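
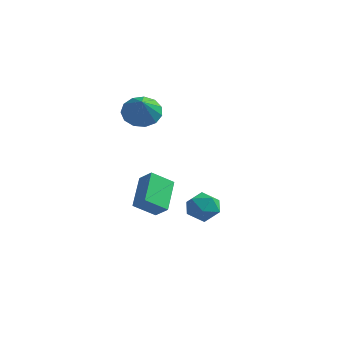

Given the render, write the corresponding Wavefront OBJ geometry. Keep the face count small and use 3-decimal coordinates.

v -2.061 1.571 2.52
v -1.172 1.557 1.907
v -1.239 0.369 3.74
v -1.099 2.012 2.305
v -1.332 2.326 2.771
v -1.796 2.401 3.158
v -2.345 2.212 3.341
v -2.803 1.819 3.264
v -3.026 1.348 2.95
v -2.943 0.947 2.5
v -2.58 0.744 2.056
v -2.052 0.804 1.759
v -1.527 1.107 1.703
v -1.998 0.583 -3.876
v -1.154 0.459 -3.23
v -2.699 2.26 -2.637
v -1.855 2.136 -1.991
v -1.205 1.544 -4.729
v -0.361 1.42 -4.083
v -1.906 3.221 -3.49
v -1.062 3.097 -2.844
v 2.49 -1.254 -1.867
v 3.091 -0.79 -1.218
v 3.769 -1.63 -2.782
v 4.37 -1.166 -2.133
v 3.916 -2.016 -1.873
v 3.126 -1.784 -1.307
v 3.734 -0.636 -2.693
v 2.944 -0.404 -2.127
v 3.86 -0.408 -1.729
v 3.972 -1.261 -1.222
v 2.888 -1.159 -2.778
v 3 -2.012 -2.271
f 2 1 4
f 2 4 3
f 4 1 5
f 4 5 3
f 5 1 6
f 5 6 3
f 6 1 7
f 6 7 3
f 7 1 8
f 7 8 3
f 8 1 9
f 8 9 3
f 9 1 10
f 9 10 3
f 10 1 11
f 10 11 3
f 11 1 12
f 11 12 3
f 12 1 13
f 12 13 3
f 13 1 2
f 13 2 3
f 15 17 14
f 18 15 14
f 14 17 16
f 16 18 14
f 15 21 17
f 19 15 18
f 19 21 15
f 17 21 16
f 20 18 16
f 16 21 20
f 20 19 18
f 21 19 20
f 22 33 27
f 22 27 23
f 22 23 29
f 22 29 32
f 22 32 33
f 23 27 31
f 27 33 26
f 33 32 24
f 32 29 28
f 29 23 30
f 25 31 26
f 25 26 24
f 25 24 28
f 25 28 30
f 25 30 31
f 26 31 27
f 24 26 33
f 28 24 32
f 30 28 29
f 31 30 23



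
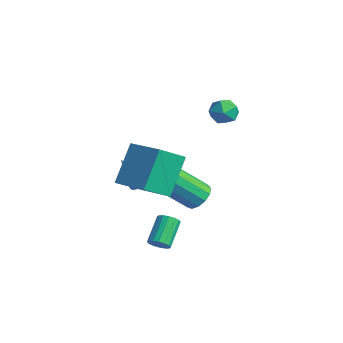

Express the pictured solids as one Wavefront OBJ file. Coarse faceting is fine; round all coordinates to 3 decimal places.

v 0.656 0.231 -3.244
v 0.94 0.676 -2.698
v 0.368 -0.685 -1.29
v 0.084 -1.131 -1.836
v 0.531 0.794 -2.75
v -0.041 -0.567 -1.342
v 0.163 0.733 -2.958
v -0.409 -0.628 -1.551
v -0.05 0.512 -3.258
v -0.622 -0.849 -1.85
v -0.038 0.202 -3.553
v -0.61 -1.159 -2.145
v 0.194 -0.099 -3.75
v -0.378 -1.46 -2.342
v 0.573 -0.295 -3.786
v 0.001 -1.657 -2.378
v 0.978 -0.325 -3.65
v 0.406 -1.686 -2.242
v 1.281 -0.178 -3.385
v 0.709 -1.539 -1.977
v 1.385 0.098 -3.075
v 0.813 -1.263 -1.668
v 1.258 0.417 -2.819
v 0.686 -0.944 -1.411
v 3.081 -3.35 -3.598
v 3.361 -3.514 -3.204
v 2.699 -2.594 -2.349
v 2.419 -2.43 -2.742
v 3.494 -3.332 -3.298
v 2.831 -2.412 -2.443
v 3.531 -3.153 -3.46
v 2.869 -2.233 -2.605
v 3.466 -3.02 -3.654
v 2.804 -2.1 -2.799
v 3.313 -2.962 -3.835
v 2.65 -2.043 -2.98
v 3.106 -2.994 -3.962
v 2.444 -2.074 -3.106
v 2.894 -3.106 -4.005
v 2.232 -2.186 -3.149
v 2.725 -3.275 -3.954
v 2.062 -2.355 -3.099
v 2.637 -3.461 -3.823
v 1.975 -2.541 -2.967
v 2.651 -3.621 -3.639
v 1.989 -2.701 -2.784
v 2.764 -3.719 -3.446
v 2.101 -2.799 -2.591
v 2.949 -3.733 -3.288
v 2.287 -2.813 -2.433
v 3.165 -3.659 -3.201
v 2.502 -2.739 -2.345
v 1.08 -4.228 -0.582
v 0.47 -3.069 1.111
v 0.976 -2.887 -1.537
v 0.366 -1.728 0.156
v 2.754 -3.852 -0.236
v 2.144 -2.693 1.457
v 2.65 -2.511 -1.191
v 2.04 -1.352 0.502
v 1.751 1.515 2.19
v 2.064 1.185 2.783
v 1.156 0.495 1.937
v 1.469 0.165 2.53
v 0.965 0.708 2.627
v 1.333 1.338 2.783
v 1.887 0.342 1.937
v 2.255 0.972 2.093
v 2.147 0.46 2.626
v 1.578 0.687 3.053
v 1.642 0.993 1.667
v 1.073 1.22 2.094
v -0.33 -2.067 -2.082
v 0.07 -1.782 -1.772
v -0.91 -2.713 -0.738
v -0.166 -1.596 -1.785
v -0.445 -1.537 -1.877
v -0.694 -1.619 -2.024
v -0.845 -1.821 -2.186
v -0.858 -2.089 -2.321
v -0.729 -2.351 -2.391
v -0.494 -2.537 -2.379
v -0.214 -2.597 -2.287
v 0.034 -2.514 -2.14
v 0.185 -2.312 -1.977
v 0.198 -2.044 -1.843
f 2 1 5
f 2 5 3
f 3 5 6
f 3 6 4
f 5 1 7
f 5 7 6
f 6 7 8
f 6 8 4
f 7 1 9
f 7 9 8
f 8 9 10
f 8 10 4
f 9 1 11
f 9 11 10
f 10 11 12
f 10 12 4
f 11 1 13
f 11 13 12
f 12 13 14
f 12 14 4
f 13 1 15
f 13 15 14
f 14 15 16
f 14 16 4
f 15 1 17
f 15 17 16
f 16 17 18
f 16 18 4
f 17 1 19
f 17 19 18
f 18 19 20
f 18 20 4
f 19 1 21
f 19 21 20
f 20 21 22
f 20 22 4
f 21 1 23
f 21 23 22
f 22 23 24
f 22 24 4
f 23 1 2
f 23 2 24
f 24 2 3
f 24 3 4
f 26 25 29
f 26 29 27
f 27 29 30
f 27 30 28
f 29 25 31
f 29 31 30
f 30 31 32
f 30 32 28
f 31 25 33
f 31 33 32
f 32 33 34
f 32 34 28
f 33 25 35
f 33 35 34
f 34 35 36
f 34 36 28
f 35 25 37
f 35 37 36
f 36 37 38
f 36 38 28
f 37 25 39
f 37 39 38
f 38 39 40
f 38 40 28
f 39 25 41
f 39 41 40
f 40 41 42
f 40 42 28
f 41 25 43
f 41 43 42
f 42 43 44
f 42 44 28
f 43 25 45
f 43 45 44
f 44 45 46
f 44 46 28
f 45 25 47
f 45 47 46
f 46 47 48
f 46 48 28
f 47 25 49
f 47 49 48
f 48 49 50
f 48 50 28
f 49 25 51
f 49 51 50
f 50 51 52
f 50 52 28
f 51 25 26
f 51 26 52
f 52 26 27
f 52 27 28
f 54 56 53
f 57 54 53
f 53 56 55
f 55 57 53
f 54 60 56
f 58 54 57
f 58 60 54
f 56 60 55
f 59 57 55
f 55 60 59
f 59 58 57
f 60 58 59
f 61 72 66
f 61 66 62
f 61 62 68
f 61 68 71
f 61 71 72
f 62 66 70
f 66 72 65
f 72 71 63
f 71 68 67
f 68 62 69
f 64 70 65
f 64 65 63
f 64 63 67
f 64 67 69
f 64 69 70
f 65 70 66
f 63 65 72
f 67 63 71
f 69 67 68
f 70 69 62
f 74 73 76
f 74 76 75
f 76 73 77
f 76 77 75
f 77 73 78
f 77 78 75
f 78 73 79
f 78 79 75
f 79 73 80
f 79 80 75
f 80 73 81
f 80 81 75
f 81 73 82
f 81 82 75
f 82 73 83
f 82 83 75
f 83 73 84
f 83 84 75
f 84 73 85
f 84 85 75
f 85 73 86
f 85 86 75
f 86 73 74
f 86 74 75



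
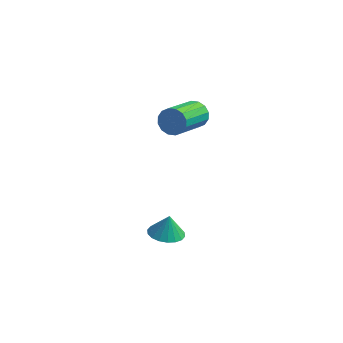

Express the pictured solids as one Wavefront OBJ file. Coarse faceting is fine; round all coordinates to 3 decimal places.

v 0.96 2.895 2.476
v 1.369 3.043 3.012
v 0.969 1.293 3.8
v 0.56 1.145 3.264
v 1.045 3.16 3.107
v 0.645 1.41 3.895
v 0.699 3.206 3.034
v 0.299 1.456 3.822
v 0.422 3.168 2.811
v 0.023 1.419 3.599
v 0.29 3.058 2.498
v -0.11 1.308 3.286
v 0.337 2.904 2.179
v -0.063 1.154 2.967
v 0.551 2.747 1.94
v 0.151 0.997 2.728
v 0.875 2.63 1.845
v 0.475 0.88 2.633
v 1.221 2.584 1.918
v 0.821 0.834 2.706
v 1.497 2.621 2.141
v 1.098 0.872 2.929
v 1.63 2.732 2.454
v 1.23 0.982 3.242
v 1.583 2.886 2.773
v 1.183 1.136 3.561
v 0.78 -0.256 -2.942
v 1.38 -0.796 -2.877
v 0.86 -0.044 -1.938
v 1.555 -0.49 -2.955
v 1.576 -0.138 -3.031
v 1.44 0.19 -3.09
v 1.172 0.43 -3.119
v 0.827 0.534 -3.113
v 0.473 0.482 -3.073
v 0.179 0.284 -3.008
v 0.004 -0.022 -2.929
v -0.017 -0.374 -2.853
v 0.12 -0.702 -2.795
v 0.387 -0.942 -2.766
v 0.732 -1.046 -2.772
v 1.086 -0.994 -2.811
f 2 1 5
f 2 5 3
f 3 5 6
f 3 6 4
f 5 1 7
f 5 7 6
f 6 7 8
f 6 8 4
f 7 1 9
f 7 9 8
f 8 9 10
f 8 10 4
f 9 1 11
f 9 11 10
f 10 11 12
f 10 12 4
f 11 1 13
f 11 13 12
f 12 13 14
f 12 14 4
f 13 1 15
f 13 15 14
f 14 15 16
f 14 16 4
f 15 1 17
f 15 17 16
f 16 17 18
f 16 18 4
f 17 1 19
f 17 19 18
f 18 19 20
f 18 20 4
f 19 1 21
f 19 21 20
f 20 21 22
f 20 22 4
f 21 1 23
f 21 23 22
f 22 23 24
f 22 24 4
f 23 1 25
f 23 25 24
f 24 25 26
f 24 26 4
f 25 1 2
f 25 2 26
f 26 2 3
f 26 3 4
f 28 27 30
f 28 30 29
f 30 27 31
f 30 31 29
f 31 27 32
f 31 32 29
f 32 27 33
f 32 33 29
f 33 27 34
f 33 34 29
f 34 27 35
f 34 35 29
f 35 27 36
f 35 36 29
f 36 27 37
f 36 37 29
f 37 27 38
f 37 38 29
f 38 27 39
f 38 39 29
f 39 27 40
f 39 40 29
f 40 27 41
f 40 41 29
f 41 27 42
f 41 42 29
f 42 27 28
f 42 28 29



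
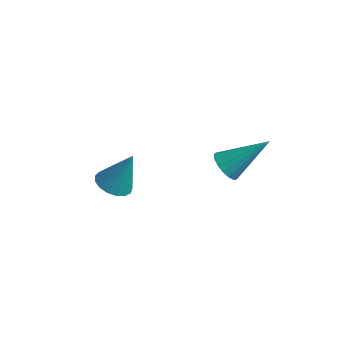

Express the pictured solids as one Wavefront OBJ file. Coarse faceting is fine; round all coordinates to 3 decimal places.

v -2.154 1.328 -2.429
v -1.519 1.1 -2.573
v -1.666 1.792 -1.011
v -1.516 1.413 -2.677
v -1.658 1.707 -2.724
v -1.914 1.915 -2.703
v -2.226 1.988 -2.62
v -2.52 1.91 -2.493
v -2.731 1.699 -2.351
v -2.81 1.403 -2.228
v -2.738 1.09 -2.15
v -2.533 0.831 -2.137
v -2.241 0.687 -2.19
v -1.929 0.69 -2.298
v -1.668 0.838 -2.436
v 1.648 2.31 -0.154
v 1.982 2.496 -0.629
v 2.672 3.29 0.954
v 1.77 2.696 -0.61
v 1.53 2.807 -0.486
v 1.317 2.805 -0.286
v 1.18 2.688 -0.056
v 1.149 2.485 0.151
v 1.234 2.242 0.289
v 1.412 2.014 0.325
v 1.645 1.854 0.252
v 1.879 1.798 0.085
v 2.059 1.859 -0.136
v 2.145 2.024 -0.361
v 2.117 2.254 -0.539
f 2 1 4
f 2 4 3
f 4 1 5
f 4 5 3
f 5 1 6
f 5 6 3
f 6 1 7
f 6 7 3
f 7 1 8
f 7 8 3
f 8 1 9
f 8 9 3
f 9 1 10
f 9 10 3
f 10 1 11
f 10 11 3
f 11 1 12
f 11 12 3
f 12 1 13
f 12 13 3
f 13 1 14
f 13 14 3
f 14 1 15
f 14 15 3
f 15 1 2
f 15 2 3
f 17 16 19
f 17 19 18
f 19 16 20
f 19 20 18
f 20 16 21
f 20 21 18
f 21 16 22
f 21 22 18
f 22 16 23
f 22 23 18
f 23 16 24
f 23 24 18
f 24 16 25
f 24 25 18
f 25 16 26
f 25 26 18
f 26 16 27
f 26 27 18
f 27 16 28
f 27 28 18
f 28 16 29
f 28 29 18
f 29 16 30
f 29 30 18
f 30 16 17
f 30 17 18



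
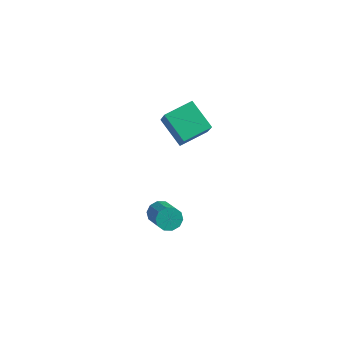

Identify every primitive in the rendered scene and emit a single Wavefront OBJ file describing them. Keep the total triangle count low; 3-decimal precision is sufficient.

v -1.829 -0.45 -4.28
v -1.495 -0.66 -4.941
v -0.237 -1.62 -4.001
v -0.571 -1.41 -3.34
v -1.293 -0.254 -4.797
v -0.035 -1.214 -3.857
v -1.296 0.077 -4.455
v -0.038 -0.883 -3.515
v -1.502 0.207 -4.046
v -0.244 -0.753 -3.107
v -1.833 0.086 -3.727
v -0.576 -0.874 -2.787
v -2.163 -0.24 -3.619
v -0.905 -1.2 -2.679
v -2.365 -0.646 -3.763
v -1.107 -1.606 -2.823
v -2.362 -0.977 -4.105
v -1.104 -1.937 -3.165
v -2.156 -1.107 -4.513
v -0.898 -2.067 -3.574
v -1.824 -0.986 -4.833
v -0.567 -1.946 -3.893
v -2.789 1.029 2.27
v -2.031 0.286 3.636
v -2.042 2.566 2.691
v -1.284 1.823 4.057
v -1.236 0.577 1.163
v -0.478 -0.166 2.529
v -0.489 2.114 1.584
v 0.269 1.371 2.95
f 2 1 5
f 2 5 3
f 3 5 6
f 3 6 4
f 5 1 7
f 5 7 6
f 6 7 8
f 6 8 4
f 7 1 9
f 7 9 8
f 8 9 10
f 8 10 4
f 9 1 11
f 9 11 10
f 10 11 12
f 10 12 4
f 11 1 13
f 11 13 12
f 12 13 14
f 12 14 4
f 13 1 15
f 13 15 14
f 14 15 16
f 14 16 4
f 15 1 17
f 15 17 16
f 16 17 18
f 16 18 4
f 17 1 19
f 17 19 18
f 18 19 20
f 18 20 4
f 19 1 21
f 19 21 20
f 20 21 22
f 20 22 4
f 21 1 2
f 21 2 22
f 22 2 3
f 22 3 4
f 24 26 23
f 27 24 23
f 23 26 25
f 25 27 23
f 24 30 26
f 28 24 27
f 28 30 24
f 26 30 25
f 29 27 25
f 25 30 29
f 29 28 27
f 30 28 29



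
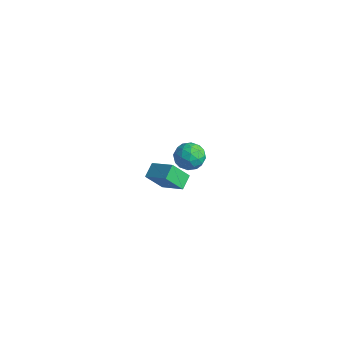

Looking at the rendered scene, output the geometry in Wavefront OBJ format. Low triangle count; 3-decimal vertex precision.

v 1.331 -2.411 2.84
v 1.706 -2.729 3.611
v 0.214 -3.371 2.989
v 0.589 -3.689 3.76
v 0.236 -2.845 3.737
v 0.926 -2.252 3.645
v 0.994 -3.848 2.955
v 1.684 -3.255 2.863
v 1.498 -3.617 3.682
v 1.03 -2.997 4.166
v 0.89 -3.103 2.434
v 0.422 -2.483 2.918
v 1.617 -2.486 3.213
v 0.303 -3.614 3.387
v 0.096 -3.118 3.374
v 0.317 -3.305 3.827
v 1.158 -2.206 3.232
v 1.379 -2.392 3.686
v 0.515 -2.461 3.76
v 0.541 -3.708 2.914
v 0.762 -3.894 3.368
v 1.603 -2.795 2.773
v 1.824 -2.982 3.226
v 1.405 -3.639 2.84
v 1.715 -3.195 3.708
v 1.058 -3.759 3.795
v 1.296 -3.852 3.322
v 1.702 -3.504 3.268
v 1.44 -2.83 3.992
v 0.783 -3.394 4.079
v 0.576 -2.898 4.066
v 0.981 -2.55 4.012
v 1.317 -3.352 4.033
v 1.137 -2.706 2.521
v 0.48 -3.27 2.608
v 0.939 -3.55 2.588
v 1.344 -3.202 2.534
v 0.862 -2.341 2.805
v 0.205 -2.905 2.892
v 0.218 -2.596 3.332
v 0.624 -2.248 3.278
v 0.603 -2.748 2.567
v -2.679 -1.135 -3.012
v -2.985 -0.265 -2.599
v -4.192 -1.264 -3.861
v -4.498 -0.394 -3.448
v -2.082 -0.366 -4.192
v -2.388 0.504 -3.779
v -3.595 -0.495 -5.041
v -3.901 0.375 -4.628
f 1 38 17
f 38 12 41
f 17 41 6
f 38 41 17
f 1 17 13
f 17 6 18
f 13 18 2
f 17 18 13
f 1 13 22
f 13 2 23
f 22 23 8
f 13 23 22
f 1 22 34
f 22 8 37
f 34 37 11
f 22 37 34
f 1 34 38
f 34 11 42
f 38 42 12
f 34 42 38
f 2 18 29
f 18 6 32
f 29 32 10
f 18 32 29
f 6 41 19
f 41 12 40
f 19 40 5
f 41 40 19
f 12 42 39
f 42 11 35
f 39 35 3
f 42 35 39
f 11 37 36
f 37 8 24
f 36 24 7
f 37 24 36
f 8 23 28
f 23 2 25
f 28 25 9
f 23 25 28
f 4 30 16
f 30 10 31
f 16 31 5
f 30 31 16
f 4 16 14
f 16 5 15
f 14 15 3
f 16 15 14
f 4 14 21
f 14 3 20
f 21 20 7
f 14 20 21
f 4 21 26
f 21 7 27
f 26 27 9
f 21 27 26
f 4 26 30
f 26 9 33
f 30 33 10
f 26 33 30
f 5 31 19
f 31 10 32
f 19 32 6
f 31 32 19
f 3 15 39
f 15 5 40
f 39 40 12
f 15 40 39
f 7 20 36
f 20 3 35
f 36 35 11
f 20 35 36
f 9 27 28
f 27 7 24
f 28 24 8
f 27 24 28
f 10 33 29
f 33 9 25
f 29 25 2
f 33 25 29
f 44 46 43
f 47 44 43
f 43 46 45
f 45 47 43
f 44 50 46
f 48 44 47
f 48 50 44
f 46 50 45
f 49 47 45
f 45 50 49
f 49 48 47
f 50 48 49



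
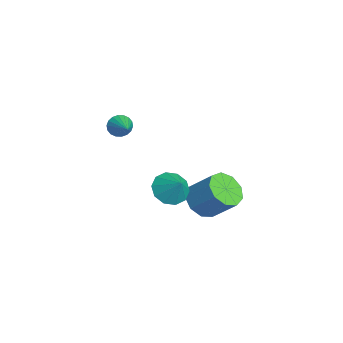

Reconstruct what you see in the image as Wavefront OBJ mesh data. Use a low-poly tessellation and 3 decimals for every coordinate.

v -3.876 0.194 -3.682
v -3.228 0.549 -4.356
v -2.497 1.501 -3.152
v -3.144 1.146 -2.478
v -3.784 0.947 -4.333
v -3.053 1.899 -3.13
v -4.383 0.993 -4.005
v -3.652 1.945 -2.802
v -4.744 0.664 -3.526
v -4.013 1.617 -2.323
v -4.699 0.116 -3.12
v -3.968 1.068 -1.916
v -4.269 -0.396 -2.976
v -3.538 0.556 -1.773
v -3.654 -0.632 -3.163
v -2.923 0.32 -1.959
v -3.143 -0.481 -3.592
v -2.412 0.471 -2.389
v -2.975 -0.015 -4.064
v -2.244 0.937 -2.86
v -2.212 -1.541 -1.425
v -1.836 -0.944 -1.999
v -1.428 -1.199 -0.555
v -2.252 -0.683 -1.725
v -2.653 -0.749 -1.337
v -2.886 -1.118 -0.982
v -2.862 -1.649 -0.796
v -2.589 -2.138 -0.85
v -2.173 -2.399 -1.124
v -1.771 -2.332 -1.512
v -1.539 -1.963 -1.867
v -1.563 -1.433 -2.053
v -2.836 -3.654 2.507
v -2.659 -3.363 2.025
v -1.624 -3.486 3.053
v -2.754 -3.172 2.177
v -2.865 -3.075 2.395
v -2.971 -3.093 2.634
v -3.049 -3.222 2.849
v -3.086 -3.437 2.996
v -3.073 -3.694 3.046
v -3.013 -3.944 2.99
v -2.918 -4.136 2.838
v -2.807 -4.232 2.62
v -2.702 -4.214 2.38
v -2.623 -4.085 2.166
v -2.587 -3.87 2.019
v -2.599 -3.613 1.968
f 2 1 5
f 2 5 3
f 3 5 6
f 3 6 4
f 5 1 7
f 5 7 6
f 6 7 8
f 6 8 4
f 7 1 9
f 7 9 8
f 8 9 10
f 8 10 4
f 9 1 11
f 9 11 10
f 10 11 12
f 10 12 4
f 11 1 13
f 11 13 12
f 12 13 14
f 12 14 4
f 13 1 15
f 13 15 14
f 14 15 16
f 14 16 4
f 15 1 17
f 15 17 16
f 16 17 18
f 16 18 4
f 17 1 19
f 17 19 18
f 18 19 20
f 18 20 4
f 19 1 2
f 19 2 20
f 20 2 3
f 20 3 4
f 22 21 24
f 22 24 23
f 24 21 25
f 24 25 23
f 25 21 26
f 25 26 23
f 26 21 27
f 26 27 23
f 27 21 28
f 27 28 23
f 28 21 29
f 28 29 23
f 29 21 30
f 29 30 23
f 30 21 31
f 30 31 23
f 31 21 32
f 31 32 23
f 32 21 22
f 32 22 23
f 34 33 36
f 34 36 35
f 36 33 37
f 36 37 35
f 37 33 38
f 37 38 35
f 38 33 39
f 38 39 35
f 39 33 40
f 39 40 35
f 40 33 41
f 40 41 35
f 41 33 42
f 41 42 35
f 42 33 43
f 42 43 35
f 43 33 44
f 43 44 35
f 44 33 45
f 44 45 35
f 45 33 46
f 45 46 35
f 46 33 47
f 46 47 35
f 47 33 48
f 47 48 35
f 48 33 34
f 48 34 35



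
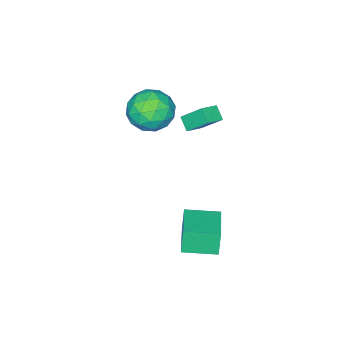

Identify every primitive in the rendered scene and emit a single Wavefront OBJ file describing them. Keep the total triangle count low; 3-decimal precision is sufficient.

v 1.67 3.519 -4.422
v 1.403 3.417 -3.093
v 3.189 4.773 -4.02
v 2.921 4.671 -2.69
v 2.739 2.189 -4.31
v 2.471 2.087 -2.98
v 4.257 3.443 -3.907
v 3.99 3.341 -2.578
v 0.766 -1.152 -0.339
v 1.447 -2.094 0.152
v -0.747 -1.566 0.968
v -0.066 -2.508 1.459
v 0.29 -1.311 1.64
v 1.225 -1.056 0.833
v -0.525 -2.604 0.287
v 0.41 -2.349 -0.52
v 0.649 -2.992 0.538
v 1.153 -2.193 1.375
v -0.453 -1.467 -0.255
v 0.051 -0.668 0.582
v 1.239 -1.587 -0.208
v -0.539 -2.073 1.328
v -0.33 -1.37 1.435
v 0.07 -1.924 1.723
v 1.109 -0.976 0.192
v 1.509 -1.53 0.48
v 0.829 -1.07 1.355
v -0.809 -2.13 0.64
v -0.409 -2.684 0.928
v 0.63 -1.736 -0.603
v 1.03 -2.29 -0.315
v -0.129 -2.59 -0.235
v 1.171 -2.668 0.307
v 0.281 -2.911 1.075
v 0.011 -2.968 0.387
v 0.561 -2.818 -0.088
v 1.467 -2.199 0.799
v 0.577 -2.442 1.567
v 0.787 -1.738 1.674
v 1.336 -1.588 1.199
v 0.998 -2.726 1.026
v 0.123 -1.218 -0.447
v -0.767 -1.461 0.321
v -0.636 -2.072 -0.079
v -0.087 -1.922 -0.554
v 0.419 -0.749 0.045
v -0.471 -0.992 0.813
v 0.139 -0.842 1.208
v 0.689 -0.692 0.733
v -0.298 -0.934 0.094
v -0.647 0.104 0.786
v -0.936 1.118 1.838
v -0.379 0.712 0.273
v -0.668 1.727 1.325
v 0.308 -0.007 1.155
v 0.019 1.008 2.207
v 0.576 0.602 0.642
v 0.287 1.616 1.694
f 2 4 1
f 5 2 1
f 1 4 3
f 3 5 1
f 2 8 4
f 6 2 5
f 6 8 2
f 4 8 3
f 7 5 3
f 3 8 7
f 7 6 5
f 8 6 7
f 9 46 25
f 46 20 49
f 25 49 14
f 46 49 25
f 9 25 21
f 25 14 26
f 21 26 10
f 25 26 21
f 9 21 30
f 21 10 31
f 30 31 16
f 21 31 30
f 9 30 42
f 30 16 45
f 42 45 19
f 30 45 42
f 9 42 46
f 42 19 50
f 46 50 20
f 42 50 46
f 10 26 37
f 26 14 40
f 37 40 18
f 26 40 37
f 14 49 27
f 49 20 48
f 27 48 13
f 49 48 27
f 20 50 47
f 50 19 43
f 47 43 11
f 50 43 47
f 19 45 44
f 45 16 32
f 44 32 15
f 45 32 44
f 16 31 36
f 31 10 33
f 36 33 17
f 31 33 36
f 12 38 24
f 38 18 39
f 24 39 13
f 38 39 24
f 12 24 22
f 24 13 23
f 22 23 11
f 24 23 22
f 12 22 29
f 22 11 28
f 29 28 15
f 22 28 29
f 12 29 34
f 29 15 35
f 34 35 17
f 29 35 34
f 12 34 38
f 34 17 41
f 38 41 18
f 34 41 38
f 13 39 27
f 39 18 40
f 27 40 14
f 39 40 27
f 11 23 47
f 23 13 48
f 47 48 20
f 23 48 47
f 15 28 44
f 28 11 43
f 44 43 19
f 28 43 44
f 17 35 36
f 35 15 32
f 36 32 16
f 35 32 36
f 18 41 37
f 41 17 33
f 37 33 10
f 41 33 37
f 52 54 51
f 55 52 51
f 51 54 53
f 53 55 51
f 52 58 54
f 56 52 55
f 56 58 52
f 54 58 53
f 57 55 53
f 53 58 57
f 57 56 55
f 58 56 57



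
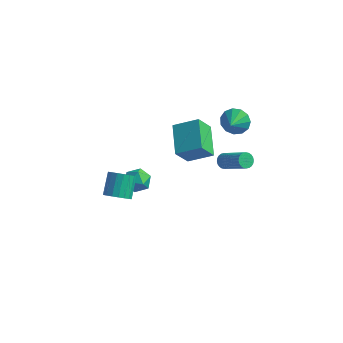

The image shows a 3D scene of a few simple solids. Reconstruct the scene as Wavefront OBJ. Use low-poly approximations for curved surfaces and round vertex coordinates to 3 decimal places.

v -3.751 0.995 -2.005
v -3.36 0.729 -1.297
v -4.6 -0.089 -1.943
v -4.209 -0.355 -1.235
v -4.683 0.352 -1.219
v -4.159 1.022 -1.258
v -3.801 -0.382 -1.982
v -3.277 0.288 -2.021
v -3.391 -0.122 -1.283
v -3.936 0.332 -0.811
v -4.024 0.308 -2.429
v -4.569 0.762 -1.957
v -2.933 -3.878 1.47
v -2.182 -3.672 1.442
v -2.435 -2.616 2.402
v -3.187 -2.822 2.43
v -2.324 -3.479 1.191
v -2.577 -2.423 2.152
v -2.587 -3.364 0.996
v -2.84 -2.308 1.957
v -2.919 -3.351 0.894
v -3.172 -2.295 1.855
v -3.254 -3.443 0.907
v -3.507 -2.387 1.868
v -3.525 -3.621 1.031
v -3.778 -2.564 1.992
v -3.679 -3.849 1.242
v -3.932 -2.793 2.202
v -3.685 -4.084 1.498
v -3.938 -3.028 2.458
v -3.543 -4.277 1.748
v -3.796 -3.221 2.709
v -3.28 -4.392 1.943
v -3.533 -3.336 2.904
v -2.948 -4.405 2.045
v -3.201 -3.349 3.006
v -2.613 -4.313 2.032
v -2.866 -3.257 2.993
v -2.342 -4.136 1.908
v -2.595 -3.079 2.869
v -2.188 -3.907 1.698
v -2.441 -2.851 2.658
v 0.107 4.32 2.171
v 0.673 4.052 1.553
v 0.273 3.34 2.749
v 0.941 4.297 1.891
v 0.944 4.549 2.318
v 0.681 4.728 2.699
v 0.236 4.778 2.912
v -0.25 4.683 2.89
v -0.623 4.472 2.64
v -0.764 4.213 2.241
v -0.629 3.989 1.82
v -0.26 3.869 1.511
v 0.225 3.893 1.411
v -0.188 3.641 -1.098
v 0.15 3.857 -1.429
v 1.706 3.375 -0.152
v 1.368 3.159 0.178
v 0.103 4.016 -1.311
v 1.659 3.534 -0.035
v 0.011 4.117 -1.162
v 1.567 3.635 0.115
v -0.111 4.146 -1.002
v 1.445 3.664 0.275
v -0.245 4.098 -0.857
v 1.312 3.616 0.42
v -0.37 3.98 -0.749
v 1.187 3.499 0.528
v -0.467 3.811 -0.694
v 1.089 3.329 0.583
v -0.522 3.616 -0.701
v 1.034 3.134 0.576
v -0.526 3.425 -0.768
v 1.03 2.943 0.509
v -0.479 3.266 -0.885
v 1.077 2.784 0.391
v -0.387 3.165 -1.035
v 1.169 2.683 0.242
v -0.265 3.136 -1.195
v 1.291 2.654 0.082
v -0.132 3.184 -1.34
v 1.425 2.702 -0.063
v -0.007 3.301 -1.448
v 1.55 2.82 -0.171
v 0.091 3.471 -1.503
v 1.647 2.989 -0.226
v 0.146 3.666 -1.496
v 1.702 3.184 -0.219
v -0.801 0.24 1.824
v -1.174 -0.523 3.049
v -1.773 1.821 2.514
v -2.146 1.058 3.738
v 0.526 0.742 2.542
v 0.153 -0.021 3.766
v -0.446 2.323 3.231
v -0.819 1.56 4.456
f 1 12 6
f 1 6 2
f 1 2 8
f 1 8 11
f 1 11 12
f 2 6 10
f 6 12 5
f 12 11 3
f 11 8 7
f 8 2 9
f 4 10 5
f 4 5 3
f 4 3 7
f 4 7 9
f 4 9 10
f 5 10 6
f 3 5 12
f 7 3 11
f 9 7 8
f 10 9 2
f 14 13 17
f 14 17 15
f 15 17 18
f 15 18 16
f 17 13 19
f 17 19 18
f 18 19 20
f 18 20 16
f 19 13 21
f 19 21 20
f 20 21 22
f 20 22 16
f 21 13 23
f 21 23 22
f 22 23 24
f 22 24 16
f 23 13 25
f 23 25 24
f 24 25 26
f 24 26 16
f 25 13 27
f 25 27 26
f 26 27 28
f 26 28 16
f 27 13 29
f 27 29 28
f 28 29 30
f 28 30 16
f 29 13 31
f 29 31 30
f 30 31 32
f 30 32 16
f 31 13 33
f 31 33 32
f 32 33 34
f 32 34 16
f 33 13 35
f 33 35 34
f 34 35 36
f 34 36 16
f 35 13 37
f 35 37 36
f 36 37 38
f 36 38 16
f 37 13 39
f 37 39 38
f 38 39 40
f 38 40 16
f 39 13 41
f 39 41 40
f 40 41 42
f 40 42 16
f 41 13 14
f 41 14 42
f 42 14 15
f 42 15 16
f 44 43 46
f 44 46 45
f 46 43 47
f 46 47 45
f 47 43 48
f 47 48 45
f 48 43 49
f 48 49 45
f 49 43 50
f 49 50 45
f 50 43 51
f 50 51 45
f 51 43 52
f 51 52 45
f 52 43 53
f 52 53 45
f 53 43 54
f 53 54 45
f 54 43 55
f 54 55 45
f 55 43 44
f 55 44 45
f 57 56 60
f 57 60 58
f 58 60 61
f 58 61 59
f 60 56 62
f 60 62 61
f 61 62 63
f 61 63 59
f 62 56 64
f 62 64 63
f 63 64 65
f 63 65 59
f 64 56 66
f 64 66 65
f 65 66 67
f 65 67 59
f 66 56 68
f 66 68 67
f 67 68 69
f 67 69 59
f 68 56 70
f 68 70 69
f 69 70 71
f 69 71 59
f 70 56 72
f 70 72 71
f 71 72 73
f 71 73 59
f 72 56 74
f 72 74 73
f 73 74 75
f 73 75 59
f 74 56 76
f 74 76 75
f 75 76 77
f 75 77 59
f 76 56 78
f 76 78 77
f 77 78 79
f 77 79 59
f 78 56 80
f 78 80 79
f 79 80 81
f 79 81 59
f 80 56 82
f 80 82 81
f 81 82 83
f 81 83 59
f 82 56 84
f 82 84 83
f 83 84 85
f 83 85 59
f 84 56 86
f 84 86 85
f 85 86 87
f 85 87 59
f 86 56 88
f 86 88 87
f 87 88 89
f 87 89 59
f 88 56 57
f 88 57 89
f 89 57 58
f 89 58 59
f 91 93 90
f 94 91 90
f 90 93 92
f 92 94 90
f 91 97 93
f 95 91 94
f 95 97 91
f 93 97 92
f 96 94 92
f 92 97 96
f 96 95 94
f 97 95 96



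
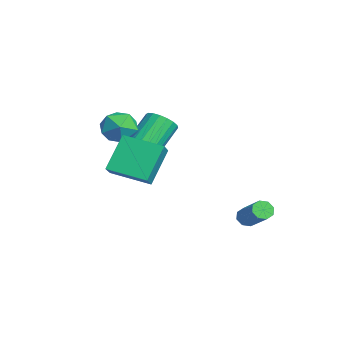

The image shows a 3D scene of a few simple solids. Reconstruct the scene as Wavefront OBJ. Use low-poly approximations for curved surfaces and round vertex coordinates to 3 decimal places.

v -1.855 -2.845 1.785
v -1.293 -3.066 2.425
v -2.363 -1.755 3.816
v -2.925 -1.535 3.175
v -1.122 -2.753 2.263
v -2.192 -1.443 3.653
v -1.095 -2.459 2.006
v -2.166 -1.149 3.396
v -1.22 -2.241 1.705
v -2.29 -0.931 3.095
v -1.47 -2.143 1.42
v -2.54 -0.833 2.81
v -1.796 -2.184 1.207
v -2.867 -0.874 2.597
v -2.134 -2.356 1.109
v -3.205 -1.046 2.499
v -2.417 -2.625 1.144
v -3.487 -1.314 2.535
v -2.588 -2.937 1.307
v -3.658 -1.627 2.697
v -2.614 -3.231 1.564
v -3.685 -1.921 2.954
v -2.49 -3.449 1.865
v -3.56 -2.139 3.255
v -2.24 -3.547 2.15
v -3.31 -2.237 3.54
v -1.913 -3.506 2.363
v -2.984 -2.196 3.753
v -1.575 -3.334 2.461
v -2.646 -2.024 3.851
v 2.277 1.341 -1.124
v 2.61 1.427 -1.566
v 4.156 1.746 -0.338
v 3.823 1.659 0.104
v 2.425 1.788 -1.427
v 3.971 2.107 -0.199
v 2.153 1.887 -1.11
v 3.7 2.205 0.118
v 1.954 1.666 -0.802
v 3.5 1.984 0.426
v 1.944 1.254 -0.682
v 3.49 1.573 0.546
v 2.129 0.893 -0.821
v 3.675 1.212 0.407
v 2.4 0.795 -1.138
v 3.947 1.113 0.09
v 2.6 1.016 -1.446
v 4.146 1.334 -0.218
v 2.523 -5.352 2.896
v 1.607 -4.367 4.535
v 1.654 -4.984 2.189
v 0.737 -3.999 3.827
v 3.583 -3.661 2.473
v 2.666 -2.676 4.111
v 2.713 -3.293 1.765
v 1.797 -2.308 3.404
v -1.27 -3.392 2.92
v -0.609 -3.183 3.725
v -1.851 -4.777 3.755
v -1.19 -4.568 4.56
v -2.016 -3.928 4.372
v -1.658 -3.072 3.856
v -0.802 -4.888 3.624
v -0.444 -4.032 3.108
v -0.32 -4.108 4.16
v -1.071 -3.515 4.622
v -1.389 -4.445 2.858
v -2.14 -3.852 3.32
f 2 1 5
f 2 5 3
f 3 5 6
f 3 6 4
f 5 1 7
f 5 7 6
f 6 7 8
f 6 8 4
f 7 1 9
f 7 9 8
f 8 9 10
f 8 10 4
f 9 1 11
f 9 11 10
f 10 11 12
f 10 12 4
f 11 1 13
f 11 13 12
f 12 13 14
f 12 14 4
f 13 1 15
f 13 15 14
f 14 15 16
f 14 16 4
f 15 1 17
f 15 17 16
f 16 17 18
f 16 18 4
f 17 1 19
f 17 19 18
f 18 19 20
f 18 20 4
f 19 1 21
f 19 21 20
f 20 21 22
f 20 22 4
f 21 1 23
f 21 23 22
f 22 23 24
f 22 24 4
f 23 1 25
f 23 25 24
f 24 25 26
f 24 26 4
f 25 1 27
f 25 27 26
f 26 27 28
f 26 28 4
f 27 1 29
f 27 29 28
f 28 29 30
f 28 30 4
f 29 1 2
f 29 2 30
f 30 2 3
f 30 3 4
f 32 31 35
f 32 35 33
f 33 35 36
f 33 36 34
f 35 31 37
f 35 37 36
f 36 37 38
f 36 38 34
f 37 31 39
f 37 39 38
f 38 39 40
f 38 40 34
f 39 31 41
f 39 41 40
f 40 41 42
f 40 42 34
f 41 31 43
f 41 43 42
f 42 43 44
f 42 44 34
f 43 31 45
f 43 45 44
f 44 45 46
f 44 46 34
f 45 31 47
f 45 47 46
f 46 47 48
f 46 48 34
f 47 31 32
f 47 32 48
f 48 32 33
f 48 33 34
f 50 52 49
f 53 50 49
f 49 52 51
f 51 53 49
f 50 56 52
f 54 50 53
f 54 56 50
f 52 56 51
f 55 53 51
f 51 56 55
f 55 54 53
f 56 54 55
f 57 68 62
f 57 62 58
f 57 58 64
f 57 64 67
f 57 67 68
f 58 62 66
f 62 68 61
f 68 67 59
f 67 64 63
f 64 58 65
f 60 66 61
f 60 61 59
f 60 59 63
f 60 63 65
f 60 65 66
f 61 66 62
f 59 61 68
f 63 59 67
f 65 63 64
f 66 65 58



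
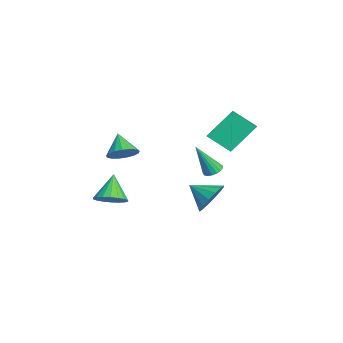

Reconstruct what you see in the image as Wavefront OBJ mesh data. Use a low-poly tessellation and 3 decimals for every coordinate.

v 0.231 2.448 1.071
v 0.661 2.807 1.223
v 0.369 1.512 2.889
v 0.432 2.938 1.308
v 0.156 2.957 1.339
v -0.102 2.86 1.308
v -0.284 2.668 1.223
v -0.348 2.426 1.103
v -0.279 2.189 0.976
v -0.094 2.011 0.871
v 0.166 1.934 0.811
v 0.441 1.974 0.811
v 0.667 2.123 0.87
v 0.794 2.346 0.976
v 0.792 2.593 1.103
v -1.943 2.402 2.632
v -2.346 3.81 4.207
v -1.364 3.617 1.695
v -1.766 5.025 3.269
v -1.054 2.255 2.991
v -1.456 3.663 4.565
v -0.474 3.47 2.053
v -0.877 4.878 3.628
v -0.48 -2.189 2.156
v 0.101 -2.671 2.628
v -1.48 -2.371 3.204
v 0.168 -2.272 2.761
v 0.087 -1.854 2.756
v -0.124 -1.513 2.613
v -0.417 -1.326 2.366
v -0.724 -1.338 2.071
v -0.975 -1.544 1.795
v -1.112 -1.898 1.602
v -1.105 -2.319 1.536
v -0.954 -2.71 1.612
v -0.695 -2.982 1.813
v -0.386 -3.072 2.092
v -0.099 -2.96 2.386
v -1.2 2.575 -1.787
v -0.875 3.02 -0.835
v -1.86 1.445 -1.033
v -1.386 3.25 -0.938
v -1.847 3.298 -1.268
v -2.135 3.153 -1.738
v -2.172 2.853 -2.22
v -1.949 2.479 -2.587
v -1.525 2.13 -2.739
v -1.015 1.901 -2.636
v -0.553 1.852 -2.305
v -0.266 1.997 -1.836
v -0.228 2.297 -1.353
v -0.451 2.672 -0.987
v -0.611 -2.858 -1.282
v -0.042 -2.157 -0.985
v -1.649 -2.602 0.102
v -0.32 -1.955 -1.231
v -0.656 -1.931 -1.487
v -0.982 -2.091 -1.703
v -1.235 -2.403 -1.835
v -1.365 -2.805 -1.858
v -1.345 -3.217 -1.767
v -1.179 -3.559 -1.579
v -0.901 -3.761 -1.334
v -0.566 -3.785 -1.077
v -0.239 -3.625 -0.862
v 0.014 -3.313 -0.73
v 0.143 -2.911 -0.707
v 0.123 -2.498 -0.798
f 2 1 4
f 2 4 3
f 4 1 5
f 4 5 3
f 5 1 6
f 5 6 3
f 6 1 7
f 6 7 3
f 7 1 8
f 7 8 3
f 8 1 9
f 8 9 3
f 9 1 10
f 9 10 3
f 10 1 11
f 10 11 3
f 11 1 12
f 11 12 3
f 12 1 13
f 12 13 3
f 13 1 14
f 13 14 3
f 14 1 15
f 14 15 3
f 15 1 2
f 15 2 3
f 17 19 16
f 20 17 16
f 16 19 18
f 18 20 16
f 17 23 19
f 21 17 20
f 21 23 17
f 19 23 18
f 22 20 18
f 18 23 22
f 22 21 20
f 23 21 22
f 25 24 27
f 25 27 26
f 27 24 28
f 27 28 26
f 28 24 29
f 28 29 26
f 29 24 30
f 29 30 26
f 30 24 31
f 30 31 26
f 31 24 32
f 31 32 26
f 32 24 33
f 32 33 26
f 33 24 34
f 33 34 26
f 34 24 35
f 34 35 26
f 35 24 36
f 35 36 26
f 36 24 37
f 36 37 26
f 37 24 38
f 37 38 26
f 38 24 25
f 38 25 26
f 40 39 42
f 40 42 41
f 42 39 43
f 42 43 41
f 43 39 44
f 43 44 41
f 44 39 45
f 44 45 41
f 45 39 46
f 45 46 41
f 46 39 47
f 46 47 41
f 47 39 48
f 47 48 41
f 48 39 49
f 48 49 41
f 49 39 50
f 49 50 41
f 50 39 51
f 50 51 41
f 51 39 52
f 51 52 41
f 52 39 40
f 52 40 41
f 54 53 56
f 54 56 55
f 56 53 57
f 56 57 55
f 57 53 58
f 57 58 55
f 58 53 59
f 58 59 55
f 59 53 60
f 59 60 55
f 60 53 61
f 60 61 55
f 61 53 62
f 61 62 55
f 62 53 63
f 62 63 55
f 63 53 64
f 63 64 55
f 64 53 65
f 64 65 55
f 65 53 66
f 65 66 55
f 66 53 67
f 66 67 55
f 67 53 68
f 67 68 55
f 68 53 54
f 68 54 55



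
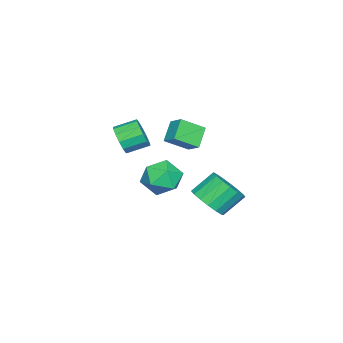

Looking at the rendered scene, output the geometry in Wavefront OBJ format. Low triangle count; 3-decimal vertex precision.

v 1.763 -0.461 0.738
v 2.743 -0.521 0.211
v 1.637 -2.259 0.709
v 2.617 -2.319 0.182
v 2.576 -1.988 1.245
v 2.654 -0.876 1.263
v 1.726 -1.904 -0.343
v 1.804 -0.792 -0.325
v 2.72 -1.412 -0.458
v 3.245 -1.465 0.524
v 1.135 -1.315 0.396
v 1.66 -1.368 1.378
v -1.937 -0.813 -3.374
v -1.342 -1.249 -2.558
v -2.188 -0.442 -1.51
v -2.783 -0.007 -2.326
v -1.08 -0.81 -2.684
v -1.927 -0.003 -1.636
v -1.014 -0.372 -2.968
v -1.861 0.435 -1.921
v -1.16 -0.035 -3.346
v -2.007 0.772 -2.298
v -1.484 0.124 -3.729
v -2.331 0.931 -2.682
v -1.911 0.068 -4.032
v -2.758 0.875 -2.984
v -2.345 -0.19 -4.183
v -3.191 0.617 -3.135
v -2.684 -0.591 -4.149
v -3.531 0.216 -3.102
v -2.853 -1.042 -3.938
v -3.7 -0.236 -2.89
v -2.812 -1.442 -3.597
v -3.658 -0.635 -2.549
v -2.57 -1.697 -3.205
v -3.416 -0.89 -2.158
v -2.183 -1.75 -2.852
v -3.03 -0.943 -1.804
v -1.74 -1.588 -2.618
v -2.586 -0.782 -1.571
v 1.52 -3.858 2.093
v 2.065 -3.818 2.757
v 1.464 -2.862 3.192
v 0.92 -2.902 2.527
v 2.255 -3.54 2.408
v 1.654 -2.584 2.843
v 2.211 -3.364 1.959
v 1.611 -2.407 2.394
v 1.948 -3.344 1.553
v 1.348 -2.387 1.987
v 1.55 -3.487 1.317
v 0.949 -2.531 1.752
v 1.142 -3.748 1.328
v 0.541 -2.792 1.763
v 0.854 -4.044 1.582
v 0.253 -3.088 2.017
v 0.778 -4.281 1.998
v 0.177 -3.325 2.432
v 0.937 -4.384 2.443
v 0.337 -3.428 2.878
v 1.282 -4.32 2.778
v 0.681 -3.363 3.213
v 1.702 -4.109 2.895
v 1.102 -3.153 3.33
v -0.155 -0.709 2.653
v 0.58 -1.65 3.386
v 0.26 0.008 3.158
v 0.995 -0.933 3.89
v 0.765 -0.647 1.81
v 1.5 -1.588 2.542
v 1.18 0.07 2.314
v 1.915 -0.871 3.047
f 1 12 6
f 1 6 2
f 1 2 8
f 1 8 11
f 1 11 12
f 2 6 10
f 6 12 5
f 12 11 3
f 11 8 7
f 8 2 9
f 4 10 5
f 4 5 3
f 4 3 7
f 4 7 9
f 4 9 10
f 5 10 6
f 3 5 12
f 7 3 11
f 9 7 8
f 10 9 2
f 14 13 17
f 14 17 15
f 15 17 18
f 15 18 16
f 17 13 19
f 17 19 18
f 18 19 20
f 18 20 16
f 19 13 21
f 19 21 20
f 20 21 22
f 20 22 16
f 21 13 23
f 21 23 22
f 22 23 24
f 22 24 16
f 23 13 25
f 23 25 24
f 24 25 26
f 24 26 16
f 25 13 27
f 25 27 26
f 26 27 28
f 26 28 16
f 27 13 29
f 27 29 28
f 28 29 30
f 28 30 16
f 29 13 31
f 29 31 30
f 30 31 32
f 30 32 16
f 31 13 33
f 31 33 32
f 32 33 34
f 32 34 16
f 33 13 35
f 33 35 34
f 34 35 36
f 34 36 16
f 35 13 37
f 35 37 36
f 36 37 38
f 36 38 16
f 37 13 39
f 37 39 38
f 38 39 40
f 38 40 16
f 39 13 14
f 39 14 40
f 40 14 15
f 40 15 16
f 42 41 45
f 42 45 43
f 43 45 46
f 43 46 44
f 45 41 47
f 45 47 46
f 46 47 48
f 46 48 44
f 47 41 49
f 47 49 48
f 48 49 50
f 48 50 44
f 49 41 51
f 49 51 50
f 50 51 52
f 50 52 44
f 51 41 53
f 51 53 52
f 52 53 54
f 52 54 44
f 53 41 55
f 53 55 54
f 54 55 56
f 54 56 44
f 55 41 57
f 55 57 56
f 56 57 58
f 56 58 44
f 57 41 59
f 57 59 58
f 58 59 60
f 58 60 44
f 59 41 61
f 59 61 60
f 60 61 62
f 60 62 44
f 61 41 63
f 61 63 62
f 62 63 64
f 62 64 44
f 63 41 42
f 63 42 64
f 64 42 43
f 64 43 44
f 66 68 65
f 69 66 65
f 65 68 67
f 67 69 65
f 66 72 68
f 70 66 69
f 70 72 66
f 68 72 67
f 71 69 67
f 67 72 71
f 71 70 69
f 72 70 71



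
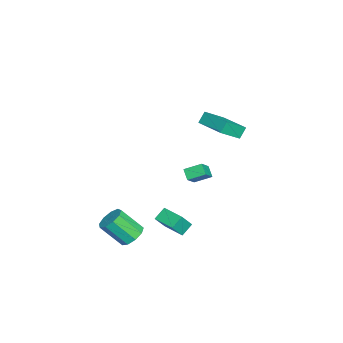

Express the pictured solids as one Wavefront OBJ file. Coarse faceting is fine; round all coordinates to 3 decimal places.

v -3.685 1.767 -3.459
v -4.244 1.464 -2.957
v -3.803 2.817 -2.958
v -4.362 2.515 -2.456
v -2.818 1.485 -2.664
v -3.377 1.183 -2.162
v -2.936 2.536 -2.163
v -3.495 2.233 -1.661
v 3.524 1.099 -1.987
v 2.962 1.543 -1.458
v 4.406 2.186 -1.963
v 3.844 2.63 -1.435
v 4.076 0.63 -1.005
v 3.514 1.074 -0.477
v 4.958 1.717 -0.982
v 4.396 2.161 -0.453
v 3.59 -0.685 -2.941
v 4.11 -1.162 -3.378
v 4.109 -2.392 -2.037
v 3.59 -1.915 -1.599
v 4.404 -0.805 -3.05
v 4.404 -2.034 -1.709
v 4.318 -0.391 -2.671
v 4.318 -1.621 -1.329
v 3.891 -0.115 -2.418
v 3.891 -1.345 -1.076
v 3.323 -0.106 -2.41
v 3.323 -1.336 -1.068
v 2.881 -0.368 -2.65
v 2.88 -1.597 -1.308
v 2.77 -0.778 -3.026
v 2.77 -2.008 -1.685
v 3.043 -1.145 -3.363
v 3.043 -2.375 -2.021
v 3.572 -1.297 -3.502
v 3.572 -2.527 -2.16
v -1.297 3.382 2.968
v -1.691 3.676 3.623
v 0.056 4.76 3.164
v -0.339 5.054 3.82
v -0.441 2.406 3.92
v -0.836 2.7 4.576
v 0.911 3.784 4.117
v 0.517 4.078 4.772
f 2 4 1
f 5 2 1
f 1 4 3
f 3 5 1
f 2 8 4
f 6 2 5
f 6 8 2
f 4 8 3
f 7 5 3
f 3 8 7
f 7 6 5
f 8 6 7
f 10 12 9
f 13 10 9
f 9 12 11
f 11 13 9
f 10 16 12
f 14 10 13
f 14 16 10
f 12 16 11
f 15 13 11
f 11 16 15
f 15 14 13
f 16 14 15
f 18 17 21
f 18 21 19
f 19 21 22
f 19 22 20
f 21 17 23
f 21 23 22
f 22 23 24
f 22 24 20
f 23 17 25
f 23 25 24
f 24 25 26
f 24 26 20
f 25 17 27
f 25 27 26
f 26 27 28
f 26 28 20
f 27 17 29
f 27 29 28
f 28 29 30
f 28 30 20
f 29 17 31
f 29 31 30
f 30 31 32
f 30 32 20
f 31 17 33
f 31 33 32
f 32 33 34
f 32 34 20
f 33 17 35
f 33 35 34
f 34 35 36
f 34 36 20
f 35 17 18
f 35 18 36
f 36 18 19
f 36 19 20
f 38 40 37
f 41 38 37
f 37 40 39
f 39 41 37
f 38 44 40
f 42 38 41
f 42 44 38
f 40 44 39
f 43 41 39
f 39 44 43
f 43 42 41
f 44 42 43



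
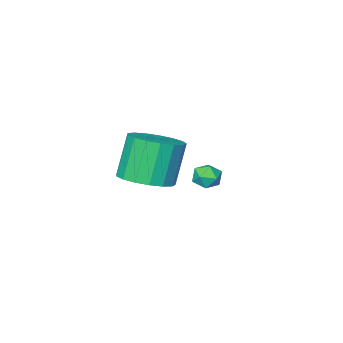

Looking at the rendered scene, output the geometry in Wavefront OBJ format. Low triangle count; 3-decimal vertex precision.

v 1.861 2.833 0.663
v 2.695 3.384 1.071
v 2.014 3.119 2.824
v 1.179 2.567 2.417
v 2.336 3.747 0.986
v 1.655 3.481 2.74
v 1.869 3.9 0.828
v 1.188 3.634 2.582
v 1.399 3.809 0.632
v 0.718 3.543 2.386
v 1.035 3.494 0.443
v 0.354 3.228 2.197
v 0.861 3.028 0.304
v 0.18 2.762 2.058
v 0.915 2.517 0.248
v 0.234 2.251 2.002
v 1.186 2.078 0.287
v 0.505 1.812 2.04
v 1.611 1.813 0.412
v 0.93 1.547 2.165
v 2.094 1.781 0.594
v 1.413 1.515 2.348
v 2.523 1.99 0.793
v 1.842 1.724 2.546
v 2.8 2.392 0.961
v 2.119 2.126 2.715
v 2.862 2.895 1.062
v 2.181 2.63 2.815
v -3.257 0.611 -1.643
v -2.726 0.984 -1.708
v -2.714 -0.224 -1.992
v -2.183 0.149 -2.057
v -2.411 0.007 -1.463
v -2.746 0.523 -1.247
v -2.694 0.237 -2.453
v -3.029 0.753 -2.237
v -2.378 0.752 -2.209
v -2.203 0.611 -1.597
v -3.237 0.149 -2.103
v -3.062 0.008 -1.491
f 2 1 5
f 2 5 3
f 3 5 6
f 3 6 4
f 5 1 7
f 5 7 6
f 6 7 8
f 6 8 4
f 7 1 9
f 7 9 8
f 8 9 10
f 8 10 4
f 9 1 11
f 9 11 10
f 10 11 12
f 10 12 4
f 11 1 13
f 11 13 12
f 12 13 14
f 12 14 4
f 13 1 15
f 13 15 14
f 14 15 16
f 14 16 4
f 15 1 17
f 15 17 16
f 16 17 18
f 16 18 4
f 17 1 19
f 17 19 18
f 18 19 20
f 18 20 4
f 19 1 21
f 19 21 20
f 20 21 22
f 20 22 4
f 21 1 23
f 21 23 22
f 22 23 24
f 22 24 4
f 23 1 25
f 23 25 24
f 24 25 26
f 24 26 4
f 25 1 27
f 25 27 26
f 26 27 28
f 26 28 4
f 27 1 2
f 27 2 28
f 28 2 3
f 28 3 4
f 29 40 34
f 29 34 30
f 29 30 36
f 29 36 39
f 29 39 40
f 30 34 38
f 34 40 33
f 40 39 31
f 39 36 35
f 36 30 37
f 32 38 33
f 32 33 31
f 32 31 35
f 32 35 37
f 32 37 38
f 33 38 34
f 31 33 40
f 35 31 39
f 37 35 36
f 38 37 30



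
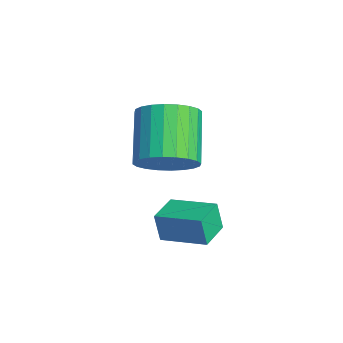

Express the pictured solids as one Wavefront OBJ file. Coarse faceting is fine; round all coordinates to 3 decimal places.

v -0.435 1.457 3.349
v 0.023 2.127 3.664
v -1.228 2.472 4.747
v -1.685 1.803 4.431
v -0.151 2.277 3.415
v -1.402 2.623 4.497
v -0.368 2.303 3.155
v -1.619 2.648 4.238
v -0.596 2.2 2.925
v -1.847 2.545 4.008
v -0.799 1.984 2.76
v -2.05 2.329 3.842
v -0.946 1.688 2.684
v -2.197 2.033 3.766
v -1.016 1.356 2.709
v -2.267 1.702 3.792
v -0.997 1.041 2.832
v -2.248 1.386 3.914
v -0.892 0.788 3.033
v -2.143 1.133 4.116
v -0.718 0.637 3.283
v -1.969 0.983 4.365
v -0.501 0.612 3.542
v -1.752 0.957 4.625
v -0.273 0.715 3.772
v -1.524 1.06 4.855
v -0.07 0.931 3.938
v -1.321 1.276 5.02
v 0.077 1.227 4.014
v -1.174 1.572 5.096
v 0.147 1.558 3.988
v -1.104 1.904 5.071
v 0.128 1.874 3.866
v -1.123 2.219 4.948
v 1.126 0.906 1.707
v 1.011 0.78 2.54
v 0.413 1.503 1.699
v 0.298 1.377 2.532
v 1.942 1.883 1.968
v 1.827 1.757 2.801
v 1.229 2.48 1.96
v 1.114 2.354 2.793
f 2 1 5
f 2 5 3
f 3 5 6
f 3 6 4
f 5 1 7
f 5 7 6
f 6 7 8
f 6 8 4
f 7 1 9
f 7 9 8
f 8 9 10
f 8 10 4
f 9 1 11
f 9 11 10
f 10 11 12
f 10 12 4
f 11 1 13
f 11 13 12
f 12 13 14
f 12 14 4
f 13 1 15
f 13 15 14
f 14 15 16
f 14 16 4
f 15 1 17
f 15 17 16
f 16 17 18
f 16 18 4
f 17 1 19
f 17 19 18
f 18 19 20
f 18 20 4
f 19 1 21
f 19 21 20
f 20 21 22
f 20 22 4
f 21 1 23
f 21 23 22
f 22 23 24
f 22 24 4
f 23 1 25
f 23 25 24
f 24 25 26
f 24 26 4
f 25 1 27
f 25 27 26
f 26 27 28
f 26 28 4
f 27 1 29
f 27 29 28
f 28 29 30
f 28 30 4
f 29 1 31
f 29 31 30
f 30 31 32
f 30 32 4
f 31 1 33
f 31 33 32
f 32 33 34
f 32 34 4
f 33 1 2
f 33 2 34
f 34 2 3
f 34 3 4
f 36 38 35
f 39 36 35
f 35 38 37
f 37 39 35
f 36 42 38
f 40 36 39
f 40 42 36
f 38 42 37
f 41 39 37
f 37 42 41
f 41 40 39
f 42 40 41



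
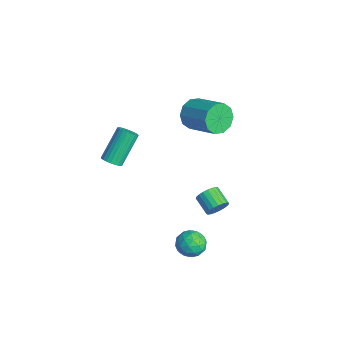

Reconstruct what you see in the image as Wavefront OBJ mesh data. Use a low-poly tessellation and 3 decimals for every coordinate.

v 1.147 2.458 -2.924
v 1.476 2.08 -2.393
v 0.381 1.844 -1.885
v 0.053 2.222 -2.416
v 1.469 2.36 -2.276
v 0.374 2.124 -1.768
v 1.407 2.657 -2.272
v 0.313 2.421 -1.763
v 1.301 2.92 -2.38
v 0.206 2.684 -1.872
v 1.167 3.103 -2.582
v 0.072 2.867 -2.074
v 1.03 3.174 -2.844
v -0.064 2.938 -2.335
v 0.914 3.122 -3.119
v -0.181 2.886 -2.611
v 0.838 2.954 -3.361
v -0.257 2.718 -2.852
v 0.815 2.701 -3.527
v -0.28 2.465 -3.019
v 0.85 2.406 -3.589
v -0.245 2.17 -3.08
v 0.936 2.12 -3.536
v -0.159 1.884 -3.027
v 1.059 1.892 -3.377
v -0.036 1.656 -2.869
v 1.197 1.762 -3.14
v 0.102 1.526 -2.632
v 1.327 1.753 -2.866
v 0.232 1.517 -2.357
v 1.425 1.865 -2.601
v 0.33 1.629 -2.093
v -4.124 2.98 1.046
v -3.552 2.486 0.289
v -1.704 3.325 1.137
v -2.276 3.82 1.894
v -3.719 3.083 0.061
v -1.871 3.923 0.909
v -4.041 3.642 0.209
v -2.193 4.482 1.057
v -4.394 3.948 0.677
v -2.546 4.787 1.525
v -4.645 3.884 1.286
v -2.796 4.723 2.134
v -4.696 3.475 1.803
v -2.848 4.314 2.651
v -4.529 2.877 2.031
v -2.681 3.717 2.879
v -4.207 2.318 1.883
v -2.359 3.158 2.731
v -3.854 2.013 1.415
v -2.006 2.852 2.263
v -3.604 2.077 0.806
v -1.755 2.916 1.654
v 0.372 -3.494 2.67
v 0.673 -3.863 3.082
v -0.072 -2.635 4.723
v -0.372 -2.266 4.31
v 0.845 -3.694 3.034
v 0.101 -2.467 4.675
v 0.946 -3.495 2.931
v 0.201 -2.268 4.571
v 0.959 -3.296 2.788
v 0.214 -2.068 4.428
v 0.882 -3.126 2.626
v 0.138 -1.899 4.267
v 0.728 -3.013 2.472
v -0.016 -1.786 4.113
v 0.52 -2.973 2.347
v -0.224 -1.746 3.988
v 0.29 -3.012 2.272
v -0.455 -1.785 3.913
v 0.072 -3.125 2.257
v -0.673 -1.897 3.898
v -0.101 -3.293 2.305
v -0.845 -2.066 3.946
v -0.201 -3.492 2.409
v -0.946 -2.265 4.049
v -0.214 -3.692 2.552
v -0.959 -2.464 4.192
v -0.138 -3.861 2.713
v -0.882 -2.634 4.354
v 0.016 -3.974 2.867
v -0.728 -2.747 4.508
v 0.224 -4.014 2.992
v -0.52 -2.787 4.633
v 0.455 -3.975 3.067
v -0.29 -2.748 4.708
v 3.078 0.424 -2.79
v 3.878 0.597 -3.221
v 3.642 -0.857 -2.259
v 4.442 -0.684 -2.69
v 4.183 -0.165 -1.969
v 3.835 0.627 -2.298
v 3.685 -0.887 -3.182
v 3.337 -0.095 -3.511
v 4.253 -0.213 -3.464
v 4.561 0.233 -2.714
v 2.959 -0.493 -2.766
v 3.267 -0.047 -2.016
v 3.429 0.623 -3.052
v 4.091 -0.883 -2.428
v 3.939 -0.578 -2.004
v 4.409 -0.476 -2.257
v 3.403 0.641 -2.509
v 3.873 0.742 -2.763
v 4.053 0.295 -2.027
v 3.647 -1.002 -2.717
v 4.117 -0.901 -2.971
v 3.111 0.216 -3.223
v 3.581 0.318 -3.476
v 3.467 -0.555 -3.453
v 4.12 0.248 -3.448
v 4.451 -0.505 -3.136
v 4.006 -0.624 -3.425
v 3.801 -0.159 -3.619
v 4.3 0.511 -3.008
v 4.632 -0.242 -2.695
v 4.48 0.063 -2.272
v 4.275 0.529 -2.465
v 4.521 0.035 -3.15
v 2.888 -0.018 -2.785
v 3.22 -0.771 -2.472
v 3.245 -0.789 -3.015
v 3.04 -0.323 -3.208
v 3.069 0.245 -2.344
v 3.4 -0.508 -2.032
v 3.719 -0.101 -1.861
v 3.514 0.364 -2.055
v 2.999 -0.295 -2.33
f 2 1 5
f 2 5 3
f 3 5 6
f 3 6 4
f 5 1 7
f 5 7 6
f 6 7 8
f 6 8 4
f 7 1 9
f 7 9 8
f 8 9 10
f 8 10 4
f 9 1 11
f 9 11 10
f 10 11 12
f 10 12 4
f 11 1 13
f 11 13 12
f 12 13 14
f 12 14 4
f 13 1 15
f 13 15 14
f 14 15 16
f 14 16 4
f 15 1 17
f 15 17 16
f 16 17 18
f 16 18 4
f 17 1 19
f 17 19 18
f 18 19 20
f 18 20 4
f 19 1 21
f 19 21 20
f 20 21 22
f 20 22 4
f 21 1 23
f 21 23 22
f 22 23 24
f 22 24 4
f 23 1 25
f 23 25 24
f 24 25 26
f 24 26 4
f 25 1 27
f 25 27 26
f 26 27 28
f 26 28 4
f 27 1 29
f 27 29 28
f 28 29 30
f 28 30 4
f 29 1 31
f 29 31 30
f 30 31 32
f 30 32 4
f 31 1 2
f 31 2 32
f 32 2 3
f 32 3 4
f 34 33 37
f 34 37 35
f 35 37 38
f 35 38 36
f 37 33 39
f 37 39 38
f 38 39 40
f 38 40 36
f 39 33 41
f 39 41 40
f 40 41 42
f 40 42 36
f 41 33 43
f 41 43 42
f 42 43 44
f 42 44 36
f 43 33 45
f 43 45 44
f 44 45 46
f 44 46 36
f 45 33 47
f 45 47 46
f 46 47 48
f 46 48 36
f 47 33 49
f 47 49 48
f 48 49 50
f 48 50 36
f 49 33 51
f 49 51 50
f 50 51 52
f 50 52 36
f 51 33 53
f 51 53 52
f 52 53 54
f 52 54 36
f 53 33 34
f 53 34 54
f 54 34 35
f 54 35 36
f 56 55 59
f 56 59 57
f 57 59 60
f 57 60 58
f 59 55 61
f 59 61 60
f 60 61 62
f 60 62 58
f 61 55 63
f 61 63 62
f 62 63 64
f 62 64 58
f 63 55 65
f 63 65 64
f 64 65 66
f 64 66 58
f 65 55 67
f 65 67 66
f 66 67 68
f 66 68 58
f 67 55 69
f 67 69 68
f 68 69 70
f 68 70 58
f 69 55 71
f 69 71 70
f 70 71 72
f 70 72 58
f 71 55 73
f 71 73 72
f 72 73 74
f 72 74 58
f 73 55 75
f 73 75 74
f 74 75 76
f 74 76 58
f 75 55 77
f 75 77 76
f 76 77 78
f 76 78 58
f 77 55 79
f 77 79 78
f 78 79 80
f 78 80 58
f 79 55 81
f 79 81 80
f 80 81 82
f 80 82 58
f 81 55 83
f 81 83 82
f 82 83 84
f 82 84 58
f 83 55 85
f 83 85 84
f 84 85 86
f 84 86 58
f 85 55 87
f 85 87 86
f 86 87 88
f 86 88 58
f 87 55 56
f 87 56 88
f 88 56 57
f 88 57 58
f 89 126 105
f 126 100 129
f 105 129 94
f 126 129 105
f 89 105 101
f 105 94 106
f 101 106 90
f 105 106 101
f 89 101 110
f 101 90 111
f 110 111 96
f 101 111 110
f 89 110 122
f 110 96 125
f 122 125 99
f 110 125 122
f 89 122 126
f 122 99 130
f 126 130 100
f 122 130 126
f 90 106 117
f 106 94 120
f 117 120 98
f 106 120 117
f 94 129 107
f 129 100 128
f 107 128 93
f 129 128 107
f 100 130 127
f 130 99 123
f 127 123 91
f 130 123 127
f 99 125 124
f 125 96 112
f 124 112 95
f 125 112 124
f 96 111 116
f 111 90 113
f 116 113 97
f 111 113 116
f 92 118 104
f 118 98 119
f 104 119 93
f 118 119 104
f 92 104 102
f 104 93 103
f 102 103 91
f 104 103 102
f 92 102 109
f 102 91 108
f 109 108 95
f 102 108 109
f 92 109 114
f 109 95 115
f 114 115 97
f 109 115 114
f 92 114 118
f 114 97 121
f 118 121 98
f 114 121 118
f 93 119 107
f 119 98 120
f 107 120 94
f 119 120 107
f 91 103 127
f 103 93 128
f 127 128 100
f 103 128 127
f 95 108 124
f 108 91 123
f 124 123 99
f 108 123 124
f 97 115 116
f 115 95 112
f 116 112 96
f 115 112 116
f 98 121 117
f 121 97 113
f 117 113 90
f 121 113 117



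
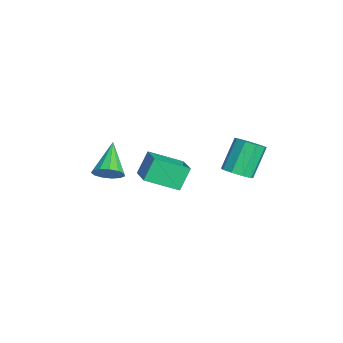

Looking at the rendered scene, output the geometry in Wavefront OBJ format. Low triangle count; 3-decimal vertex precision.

v 2.479 3.612 2.97
v 3.239 3.8 3.325
v 2.302 4.576 4.925
v 1.541 4.388 4.57
v 3.053 4.251 2.997
v 2.116 5.027 4.597
v 2.598 4.404 2.656
v 1.661 5.18 4.256
v 2.087 4.186 2.463
v 1.15 4.962 4.063
v 1.76 3.699 2.506
v 0.822 4.475 4.106
v 1.768 3.172 2.767
v 0.831 3.948 4.367
v 2.109 2.851 3.123
v 1.172 3.626 4.723
v 2.623 2.886 3.407
v 1.686 3.661 5.007
v 3.069 3.26 3.487
v 2.132 4.036 5.087
v -2.493 -2.608 -0.353
v -1.964 -2.564 0.386
v -4.267 -2.232 0.893
v -1.994 -2.086 0.2
v -2.182 -1.775 -0.161
v -2.469 -1.727 -0.583
v -2.763 -1.96 -0.932
v -2.972 -2.397 -1.098
v -3.029 -2.902 -1.027
v -2.916 -3.313 -0.742
v -2.669 -3.5 -0.334
v -2.366 -3.404 0.068
v -2.103 -3.055 0.336
v -4.746 -0.341 -0.333
v -3.161 -0.091 0.228
v -4.722 1.587 -1.26
v -3.137 1.837 -0.699
v -4.183 -0.977 -1.641
v -2.598 -0.727 -1.08
v -4.159 0.951 -2.568
v -2.574 1.201 -2.007
f 2 1 5
f 2 5 3
f 3 5 6
f 3 6 4
f 5 1 7
f 5 7 6
f 6 7 8
f 6 8 4
f 7 1 9
f 7 9 8
f 8 9 10
f 8 10 4
f 9 1 11
f 9 11 10
f 10 11 12
f 10 12 4
f 11 1 13
f 11 13 12
f 12 13 14
f 12 14 4
f 13 1 15
f 13 15 14
f 14 15 16
f 14 16 4
f 15 1 17
f 15 17 16
f 16 17 18
f 16 18 4
f 17 1 19
f 17 19 18
f 18 19 20
f 18 20 4
f 19 1 2
f 19 2 20
f 20 2 3
f 20 3 4
f 22 21 24
f 22 24 23
f 24 21 25
f 24 25 23
f 25 21 26
f 25 26 23
f 26 21 27
f 26 27 23
f 27 21 28
f 27 28 23
f 28 21 29
f 28 29 23
f 29 21 30
f 29 30 23
f 30 21 31
f 30 31 23
f 31 21 32
f 31 32 23
f 32 21 33
f 32 33 23
f 33 21 22
f 33 22 23
f 35 37 34
f 38 35 34
f 34 37 36
f 36 38 34
f 35 41 37
f 39 35 38
f 39 41 35
f 37 41 36
f 40 38 36
f 36 41 40
f 40 39 38
f 41 39 40



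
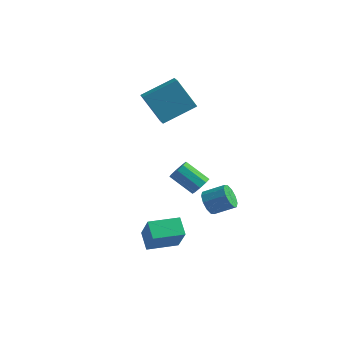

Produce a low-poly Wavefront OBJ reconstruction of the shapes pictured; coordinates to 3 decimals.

v -0.944 2.841 2.225
v -1.996 2.79 3.807
v -1.43 3.469 1.922
v -2.482 3.418 3.503
v 0.242 4.162 3.057
v -0.81 4.111 4.638
v -0.244 4.79 2.753
v -1.296 4.739 4.335
v 0.978 3.156 -1.92
v 1.305 3.407 -1.457
v 0.068 3.356 -0.557
v -0.258 3.104 -1.02
v 1.123 3.712 -1.689
v -0.113 3.661 -0.789
v 0.874 3.757 -2.029
v -0.363 3.706 -1.129
v 0.673 3.52 -2.318
v -0.563 3.469 -1.418
v 0.615 3.112 -2.421
v -0.621 3.061 -1.521
v 0.727 2.725 -2.289
v -0.509 2.674 -1.389
v 0.957 2.539 -1.985
v -0.28 2.488 -1.085
v 1.196 2.642 -1.65
v -0.04 2.591 -0.75
v 1.333 2.985 -1.442
v 0.097 2.934 -0.542
v 2.441 0.956 -1.301
v 2.675 1.233 -1.911
v 3.654 1.641 -1.349
v 3.419 1.364 -0.739
v 2.433 1.537 -1.709
v 3.412 1.945 -1.147
v 2.193 1.62 -1.351
v 3.172 2.027 -0.789
v 2.048 1.449 -0.973
v 3.027 1.856 -0.412
v 2.052 1.09 -0.721
v 3.031 1.497 -0.16
v 2.206 0.679 -0.691
v 3.185 1.087 -0.129
v 2.448 0.375 -0.893
v 3.427 0.783 -0.331
v 2.688 0.293 -1.251
v 3.667 0.7 -0.689
v 2.833 0.464 -1.628
v 3.812 0.871 -1.067
v 2.829 0.823 -1.88
v 3.808 1.23 -1.319
v 0.666 -1.993 -3.304
v 0.06 -1.357 -2.729
v 1.789 -0.883 -3.35
v 1.183 -0.246 -2.775
v 1.357 -2.634 -1.865
v 0.751 -1.997 -1.29
v 2.48 -1.523 -1.911
v 1.874 -0.887 -1.336
f 2 4 1
f 5 2 1
f 1 4 3
f 3 5 1
f 2 8 4
f 6 2 5
f 6 8 2
f 4 8 3
f 7 5 3
f 3 8 7
f 7 6 5
f 8 6 7
f 10 9 13
f 10 13 11
f 11 13 14
f 11 14 12
f 13 9 15
f 13 15 14
f 14 15 16
f 14 16 12
f 15 9 17
f 15 17 16
f 16 17 18
f 16 18 12
f 17 9 19
f 17 19 18
f 18 19 20
f 18 20 12
f 19 9 21
f 19 21 20
f 20 21 22
f 20 22 12
f 21 9 23
f 21 23 22
f 22 23 24
f 22 24 12
f 23 9 25
f 23 25 24
f 24 25 26
f 24 26 12
f 25 9 27
f 25 27 26
f 26 27 28
f 26 28 12
f 27 9 10
f 27 10 28
f 28 10 11
f 28 11 12
f 30 29 33
f 30 33 31
f 31 33 34
f 31 34 32
f 33 29 35
f 33 35 34
f 34 35 36
f 34 36 32
f 35 29 37
f 35 37 36
f 36 37 38
f 36 38 32
f 37 29 39
f 37 39 38
f 38 39 40
f 38 40 32
f 39 29 41
f 39 41 40
f 40 41 42
f 40 42 32
f 41 29 43
f 41 43 42
f 42 43 44
f 42 44 32
f 43 29 45
f 43 45 44
f 44 45 46
f 44 46 32
f 45 29 47
f 45 47 46
f 46 47 48
f 46 48 32
f 47 29 49
f 47 49 48
f 48 49 50
f 48 50 32
f 49 29 30
f 49 30 50
f 50 30 31
f 50 31 32
f 52 54 51
f 55 52 51
f 51 54 53
f 53 55 51
f 52 58 54
f 56 52 55
f 56 58 52
f 54 58 53
f 57 55 53
f 53 58 57
f 57 56 55
f 58 56 57



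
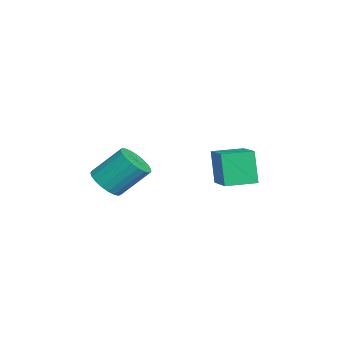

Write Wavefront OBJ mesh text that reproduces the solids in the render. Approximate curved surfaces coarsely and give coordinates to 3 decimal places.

v 3.392 -2.715 -0.381
v 4.186 -2.63 -0.434
v 4.141 -1.48 0.748
v 3.348 -1.565 0.801
v 4.078 -2.407 -0.655
v 4.033 -1.256 0.527
v 3.851 -2.237 -0.829
v 3.806 -1.086 0.353
v 3.545 -2.149 -0.926
v 3.5 -0.999 0.256
v 3.212 -2.16 -0.928
v 3.167 -1.01 0.254
v 2.911 -2.267 -0.836
v 2.866 -1.116 0.346
v 2.693 -2.451 -0.665
v 2.648 -1.3 0.517
v 2.596 -2.681 -0.445
v 2.551 -1.53 0.737
v 2.636 -2.916 -0.214
v 2.592 -1.766 0.968
v 2.808 -3.118 -0.012
v 2.763 -1.967 1.17
v 3.08 -3.249 0.127
v 3.035 -2.099 1.309
v 3.407 -3.288 0.177
v 3.362 -2.138 1.359
v 3.731 -3.228 0.131
v 3.686 -2.078 1.313
v 3.996 -3.08 -0.003
v 3.951 -1.929 1.179
v 4.157 -2.868 -0.203
v 4.112 -1.718 0.979
v -0.638 1.554 -2.279
v -1.137 1.412 -0.744
v -0.928 2.893 -2.249
v -1.427 2.751 -0.714
v 0.967 1.889 -1.726
v 0.468 1.747 -0.191
v 0.677 3.228 -1.696
v 0.178 3.086 -0.161
f 2 1 5
f 2 5 3
f 3 5 6
f 3 6 4
f 5 1 7
f 5 7 6
f 6 7 8
f 6 8 4
f 7 1 9
f 7 9 8
f 8 9 10
f 8 10 4
f 9 1 11
f 9 11 10
f 10 11 12
f 10 12 4
f 11 1 13
f 11 13 12
f 12 13 14
f 12 14 4
f 13 1 15
f 13 15 14
f 14 15 16
f 14 16 4
f 15 1 17
f 15 17 16
f 16 17 18
f 16 18 4
f 17 1 19
f 17 19 18
f 18 19 20
f 18 20 4
f 19 1 21
f 19 21 20
f 20 21 22
f 20 22 4
f 21 1 23
f 21 23 22
f 22 23 24
f 22 24 4
f 23 1 25
f 23 25 24
f 24 25 26
f 24 26 4
f 25 1 27
f 25 27 26
f 26 27 28
f 26 28 4
f 27 1 29
f 27 29 28
f 28 29 30
f 28 30 4
f 29 1 31
f 29 31 30
f 30 31 32
f 30 32 4
f 31 1 2
f 31 2 32
f 32 2 3
f 32 3 4
f 34 36 33
f 37 34 33
f 33 36 35
f 35 37 33
f 34 40 36
f 38 34 37
f 38 40 34
f 36 40 35
f 39 37 35
f 35 40 39
f 39 38 37
f 40 38 39



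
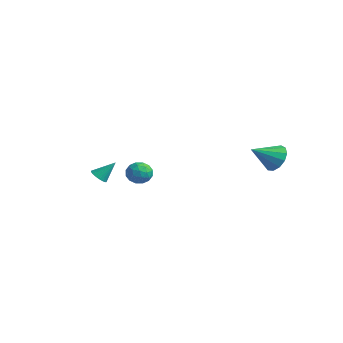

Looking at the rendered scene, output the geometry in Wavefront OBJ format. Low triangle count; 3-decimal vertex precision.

v 2.695 -3.259 3.055
v 3.076 -3.894 3.145
v 1.744 -3.886 2.655
v 2.125 -4.521 2.745
v 1.908 -4.128 3.342
v 2.496 -3.741 3.589
v 2.324 -4.039 2.211
v 2.912 -3.652 2.458
v 2.847 -4.377 2.624
v 2.59 -4.432 3.322
v 2.23 -3.348 2.478
v 1.973 -3.403 3.176
v 2.969 -3.521 3.135
v 1.851 -4.259 2.665
v 1.723 -4.028 3.016
v 1.947 -4.401 3.069
v 2.628 -3.431 3.396
v 2.852 -3.805 3.449
v 2.165 -3.942 3.564
v 1.968 -3.975 2.351
v 2.192 -4.349 2.404
v 2.873 -3.379 2.731
v 3.097 -3.752 2.784
v 2.655 -3.838 2.236
v 3.058 -4.179 2.882
v 2.499 -4.547 2.646
v 2.616 -4.264 2.333
v 2.962 -4.036 2.478
v 2.907 -4.211 3.292
v 2.348 -4.58 3.057
v 2.22 -4.349 3.408
v 2.566 -4.121 3.553
v 2.772 -4.495 2.986
v 2.472 -3.2 2.743
v 1.913 -3.569 2.508
v 2.254 -3.659 2.247
v 2.6 -3.431 2.392
v 2.321 -3.233 3.154
v 1.762 -3.601 2.918
v 1.858 -3.744 3.322
v 2.204 -3.516 3.467
v 2.048 -3.285 2.814
v -3.42 -2.518 0.209
v -2.877 -2.651 0.101
v -3.02 -1.682 1.191
v -2.918 -2.452 -0.052
v -3.059 -2.267 -0.152
v -3.271 -2.131 -0.181
v -3.513 -2.072 -0.133
v -3.736 -2.101 -0.017
v -3.897 -2.213 0.144
v -3.964 -2.385 0.318
v -3.923 -2.584 0.471
v -3.782 -2.769 0.571
v -3.57 -2.905 0.6
v -3.328 -2.964 0.552
v -3.105 -2.935 0.436
v -2.944 -2.823 0.275
v 4.024 3.719 2.598
v 4.458 3.217 1.96
v 3.676 2.321 3.462
v 4.815 3.346 2.313
v 4.921 3.594 2.756
v 4.742 3.881 3.148
v 4.335 4.117 3.366
v 3.829 4.226 3.34
v 3.385 4.175 3.078
v 3.143 3.978 2.663
v 3.181 3.699 2.228
v 3.487 3.427 1.91
v 3.962 3.247 1.81
f 1 38 17
f 38 12 41
f 17 41 6
f 38 41 17
f 1 17 13
f 17 6 18
f 13 18 2
f 17 18 13
f 1 13 22
f 13 2 23
f 22 23 8
f 13 23 22
f 1 22 34
f 22 8 37
f 34 37 11
f 22 37 34
f 1 34 38
f 34 11 42
f 38 42 12
f 34 42 38
f 2 18 29
f 18 6 32
f 29 32 10
f 18 32 29
f 6 41 19
f 41 12 40
f 19 40 5
f 41 40 19
f 12 42 39
f 42 11 35
f 39 35 3
f 42 35 39
f 11 37 36
f 37 8 24
f 36 24 7
f 37 24 36
f 8 23 28
f 23 2 25
f 28 25 9
f 23 25 28
f 4 30 16
f 30 10 31
f 16 31 5
f 30 31 16
f 4 16 14
f 16 5 15
f 14 15 3
f 16 15 14
f 4 14 21
f 14 3 20
f 21 20 7
f 14 20 21
f 4 21 26
f 21 7 27
f 26 27 9
f 21 27 26
f 4 26 30
f 26 9 33
f 30 33 10
f 26 33 30
f 5 31 19
f 31 10 32
f 19 32 6
f 31 32 19
f 3 15 39
f 15 5 40
f 39 40 12
f 15 40 39
f 7 20 36
f 20 3 35
f 36 35 11
f 20 35 36
f 9 27 28
f 27 7 24
f 28 24 8
f 27 24 28
f 10 33 29
f 33 9 25
f 29 25 2
f 33 25 29
f 44 43 46
f 44 46 45
f 46 43 47
f 46 47 45
f 47 43 48
f 47 48 45
f 48 43 49
f 48 49 45
f 49 43 50
f 49 50 45
f 50 43 51
f 50 51 45
f 51 43 52
f 51 52 45
f 52 43 53
f 52 53 45
f 53 43 54
f 53 54 45
f 54 43 55
f 54 55 45
f 55 43 56
f 55 56 45
f 56 43 57
f 56 57 45
f 57 43 58
f 57 58 45
f 58 43 44
f 58 44 45
f 60 59 62
f 60 62 61
f 62 59 63
f 62 63 61
f 63 59 64
f 63 64 61
f 64 59 65
f 64 65 61
f 65 59 66
f 65 66 61
f 66 59 67
f 66 67 61
f 67 59 68
f 67 68 61
f 68 59 69
f 68 69 61
f 69 59 70
f 69 70 61
f 70 59 71
f 70 71 61
f 71 59 60
f 71 60 61



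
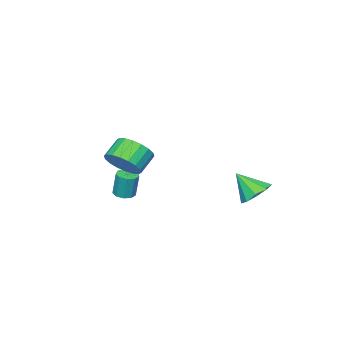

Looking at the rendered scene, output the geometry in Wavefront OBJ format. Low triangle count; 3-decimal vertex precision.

v 3.898 0.088 0.6
v 4.48 0.001 1.37
v 3.545 -0.056 2.071
v 2.962 0.032 1.3
v 4.429 0.428 1.336
v 3.494 0.372 2.037
v 4.273 0.788 1.157
v 3.338 0.732 1.857
v 4.042 1.009 0.867
v 3.107 0.953 1.567
v 3.783 1.048 0.524
v 2.848 0.992 1.224
v 3.546 0.897 0.196
v 2.611 0.841 0.897
v 3.379 0.586 -0.052
v 2.444 0.529 0.649
v 3.315 0.176 -0.171
v 2.38 0.119 0.53
v 3.366 -0.252 -0.137
v 2.431 -0.308 0.564
v 3.522 -0.612 0.043
v 2.587 -0.668 0.743
v 3.753 -0.833 0.333
v 2.818 -0.889 1.033
v 4.012 -0.872 0.676
v 3.077 -0.928 1.376
v 4.249 -0.721 1.003
v 3.314 -0.777 1.704
v 4.416 -0.409 1.251
v 3.481 -0.466 1.952
v 1.393 -2.154 -2.95
v 1.953 -2.16 -2.947
v 1.947 -1.932 -1.606
v 1.387 -1.926 -1.61
v 1.826 -1.804 -3.008
v 1.82 -1.576 -1.667
v 1.497 -1.611 -3.042
v 1.491 -1.384 -1.701
v 1.119 -1.673 -3.033
v 1.113 -1.445 -1.692
v 0.869 -1.959 -2.986
v 0.863 -1.732 -1.645
v 0.864 -2.337 -2.922
v 0.859 -2.109 -1.581
v 1.107 -2.629 -2.871
v 1.102 -2.401 -1.53
v 1.483 -2.698 -2.858
v 1.478 -2.471 -1.517
v 1.817 -2.513 -2.888
v 1.812 -2.286 -1.547
v -2.416 2.773 -2.794
v -1.508 2.919 -2.932
v -2.084 1.787 -1.646
v -1.734 3.336 -2.508
v -2.278 3.49 -2.218
v -2.888 3.309 -2.198
v -3.277 2.877 -2.456
v -3.263 2.396 -2.873
v -2.853 2.092 -3.253
v -2.239 2.107 -3.418
v -1.708 2.433 -3.292
f 2 1 5
f 2 5 3
f 3 5 6
f 3 6 4
f 5 1 7
f 5 7 6
f 6 7 8
f 6 8 4
f 7 1 9
f 7 9 8
f 8 9 10
f 8 10 4
f 9 1 11
f 9 11 10
f 10 11 12
f 10 12 4
f 11 1 13
f 11 13 12
f 12 13 14
f 12 14 4
f 13 1 15
f 13 15 14
f 14 15 16
f 14 16 4
f 15 1 17
f 15 17 16
f 16 17 18
f 16 18 4
f 17 1 19
f 17 19 18
f 18 19 20
f 18 20 4
f 19 1 21
f 19 21 20
f 20 21 22
f 20 22 4
f 21 1 23
f 21 23 22
f 22 23 24
f 22 24 4
f 23 1 25
f 23 25 24
f 24 25 26
f 24 26 4
f 25 1 27
f 25 27 26
f 26 27 28
f 26 28 4
f 27 1 29
f 27 29 28
f 28 29 30
f 28 30 4
f 29 1 2
f 29 2 30
f 30 2 3
f 30 3 4
f 32 31 35
f 32 35 33
f 33 35 36
f 33 36 34
f 35 31 37
f 35 37 36
f 36 37 38
f 36 38 34
f 37 31 39
f 37 39 38
f 38 39 40
f 38 40 34
f 39 31 41
f 39 41 40
f 40 41 42
f 40 42 34
f 41 31 43
f 41 43 42
f 42 43 44
f 42 44 34
f 43 31 45
f 43 45 44
f 44 45 46
f 44 46 34
f 45 31 47
f 45 47 46
f 46 47 48
f 46 48 34
f 47 31 49
f 47 49 48
f 48 49 50
f 48 50 34
f 49 31 32
f 49 32 50
f 50 32 33
f 50 33 34
f 52 51 54
f 52 54 53
f 54 51 55
f 54 55 53
f 55 51 56
f 55 56 53
f 56 51 57
f 56 57 53
f 57 51 58
f 57 58 53
f 58 51 59
f 58 59 53
f 59 51 60
f 59 60 53
f 60 51 61
f 60 61 53
f 61 51 52
f 61 52 53

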